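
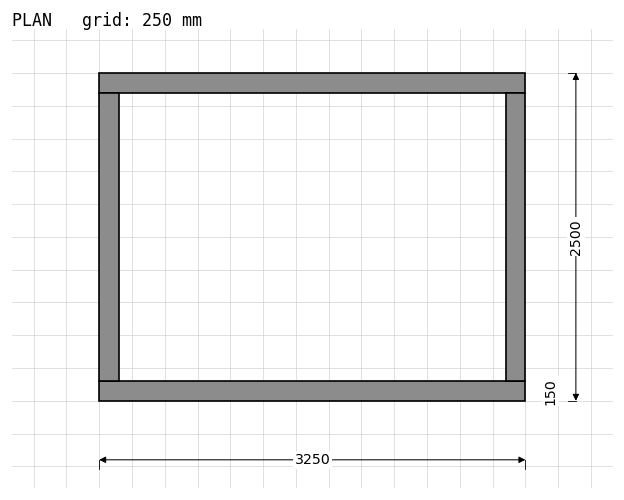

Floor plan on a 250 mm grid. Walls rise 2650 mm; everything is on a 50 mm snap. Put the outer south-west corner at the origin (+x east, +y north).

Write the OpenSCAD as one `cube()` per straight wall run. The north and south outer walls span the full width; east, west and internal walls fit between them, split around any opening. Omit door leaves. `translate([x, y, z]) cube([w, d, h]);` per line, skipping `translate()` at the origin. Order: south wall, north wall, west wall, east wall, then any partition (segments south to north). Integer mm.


cube([3250, 150, 2650]);
translate([0, 2350, 0]) cube([3250, 150, 2650]);
translate([0, 150, 0]) cube([150, 2200, 2650]);
translate([3100, 150, 0]) cube([150, 2200, 2650]);


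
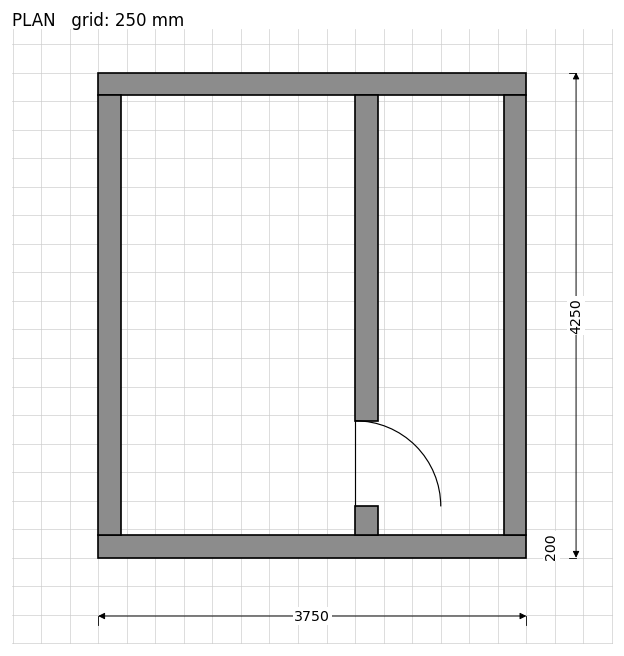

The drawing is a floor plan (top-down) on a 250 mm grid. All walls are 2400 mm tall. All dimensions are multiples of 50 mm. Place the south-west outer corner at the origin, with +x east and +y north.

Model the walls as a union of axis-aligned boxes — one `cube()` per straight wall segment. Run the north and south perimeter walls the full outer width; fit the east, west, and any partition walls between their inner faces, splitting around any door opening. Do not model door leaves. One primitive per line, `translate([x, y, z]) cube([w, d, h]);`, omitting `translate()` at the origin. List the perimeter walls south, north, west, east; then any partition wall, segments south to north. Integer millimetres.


cube([3750, 200, 2400]);
translate([0, 4050, 0]) cube([3750, 200, 2400]);
translate([0, 200, 0]) cube([200, 3850, 2400]);
translate([3550, 200, 0]) cube([200, 3850, 2400]);
translate([2250, 200, 0]) cube([200, 250, 2400]);
translate([2250, 1200, 0]) cube([200, 2850, 2400]);


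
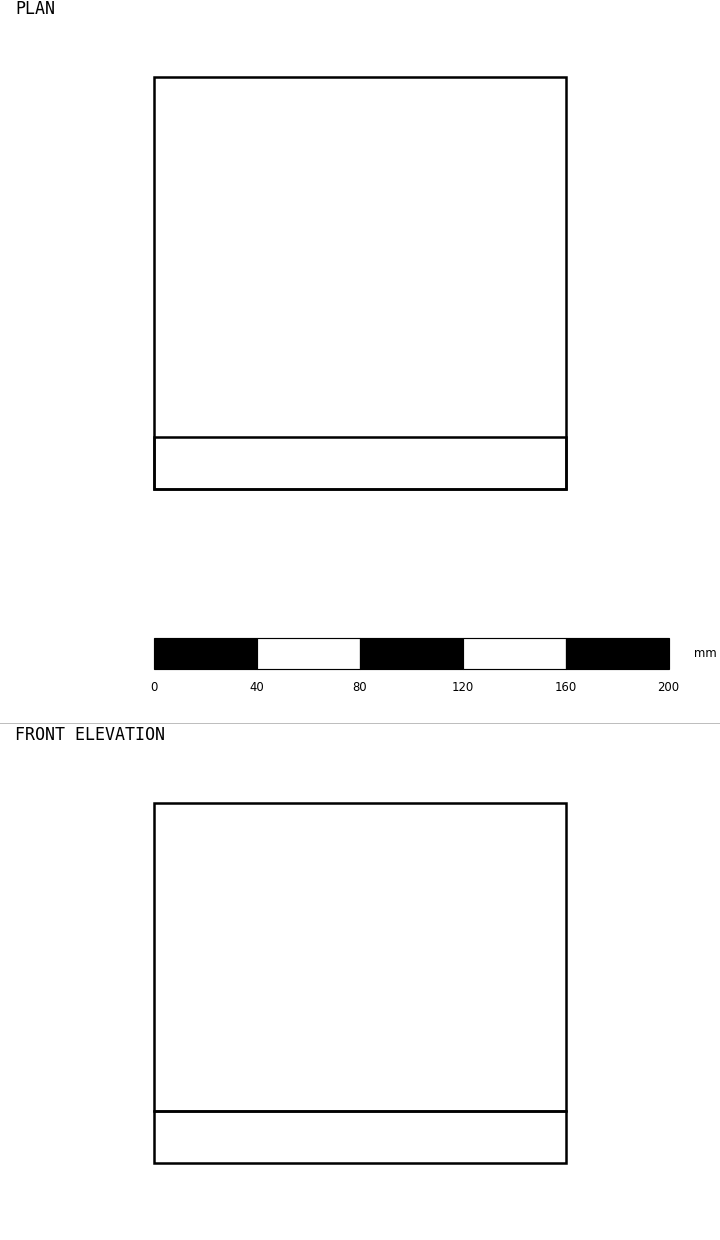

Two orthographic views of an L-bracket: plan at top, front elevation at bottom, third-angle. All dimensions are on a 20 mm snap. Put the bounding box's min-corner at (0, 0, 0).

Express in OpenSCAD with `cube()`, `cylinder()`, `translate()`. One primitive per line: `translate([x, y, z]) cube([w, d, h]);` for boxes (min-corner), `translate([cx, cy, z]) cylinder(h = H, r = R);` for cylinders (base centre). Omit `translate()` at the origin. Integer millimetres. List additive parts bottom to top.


cube([160, 160, 20]);
translate([0, 0, 20]) cube([160, 20, 120]);


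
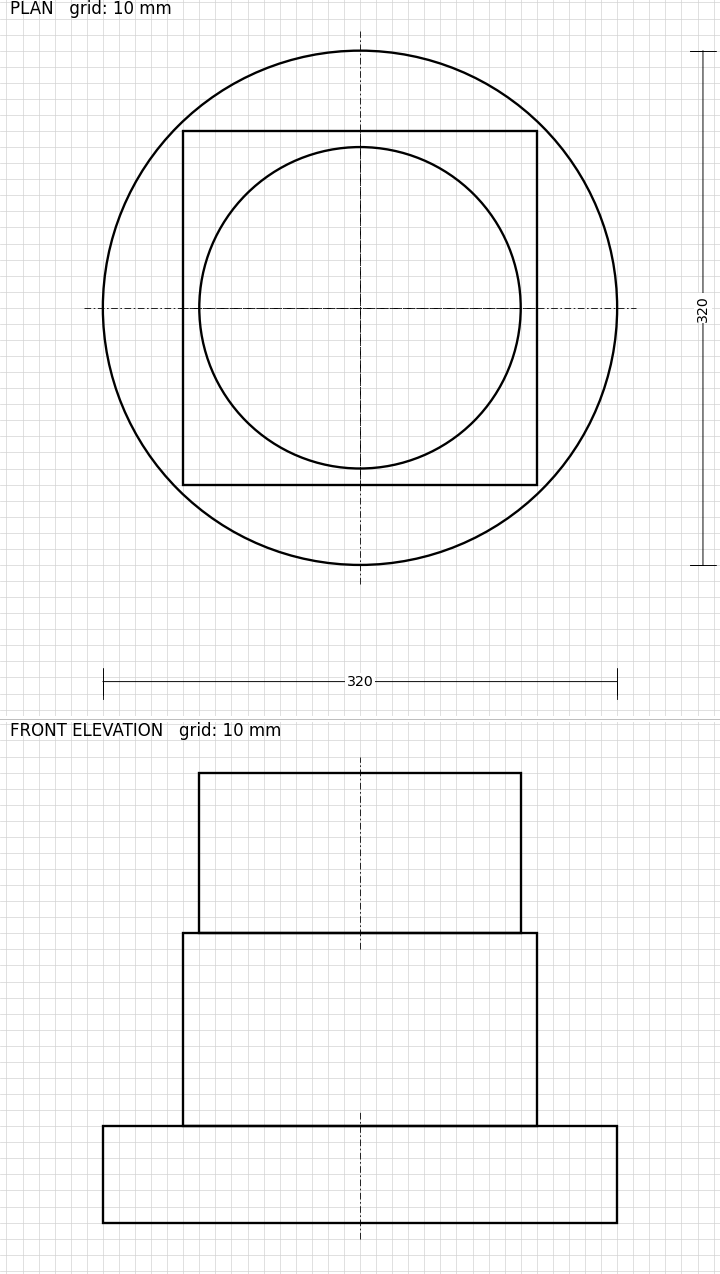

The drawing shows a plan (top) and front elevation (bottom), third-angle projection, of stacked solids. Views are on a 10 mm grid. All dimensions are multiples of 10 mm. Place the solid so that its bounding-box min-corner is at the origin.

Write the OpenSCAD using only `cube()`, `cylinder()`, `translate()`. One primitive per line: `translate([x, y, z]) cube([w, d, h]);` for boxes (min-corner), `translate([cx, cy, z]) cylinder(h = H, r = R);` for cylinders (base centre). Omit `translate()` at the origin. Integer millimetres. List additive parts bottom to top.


translate([160, 160, 0]) cylinder(h = 60, r = 160);
translate([50, 50, 60]) cube([220, 220, 120]);
translate([160, 160, 180]) cylinder(h = 100, r = 100);


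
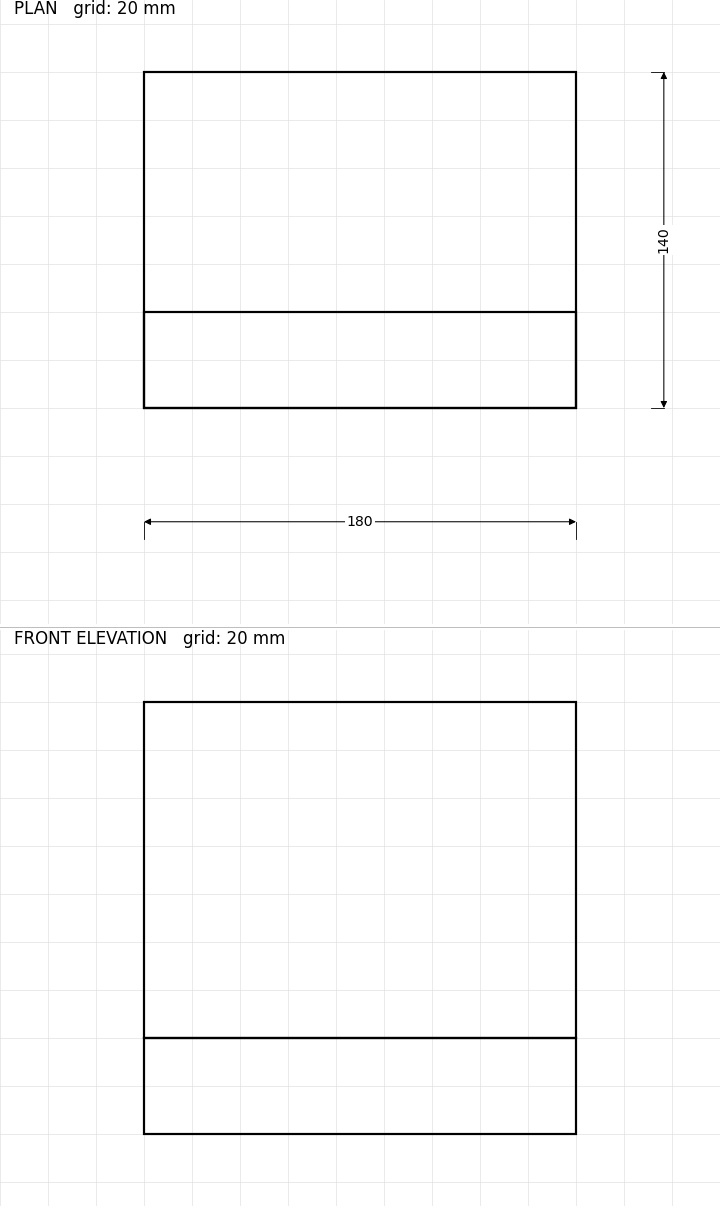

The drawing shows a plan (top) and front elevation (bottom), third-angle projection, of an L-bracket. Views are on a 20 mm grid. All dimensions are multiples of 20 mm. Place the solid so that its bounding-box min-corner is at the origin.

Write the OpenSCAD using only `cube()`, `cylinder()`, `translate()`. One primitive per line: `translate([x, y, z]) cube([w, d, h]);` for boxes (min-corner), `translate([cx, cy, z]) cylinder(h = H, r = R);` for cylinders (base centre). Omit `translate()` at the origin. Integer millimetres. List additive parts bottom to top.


cube([180, 140, 40]);
translate([0, 0, 40]) cube([180, 40, 140]);


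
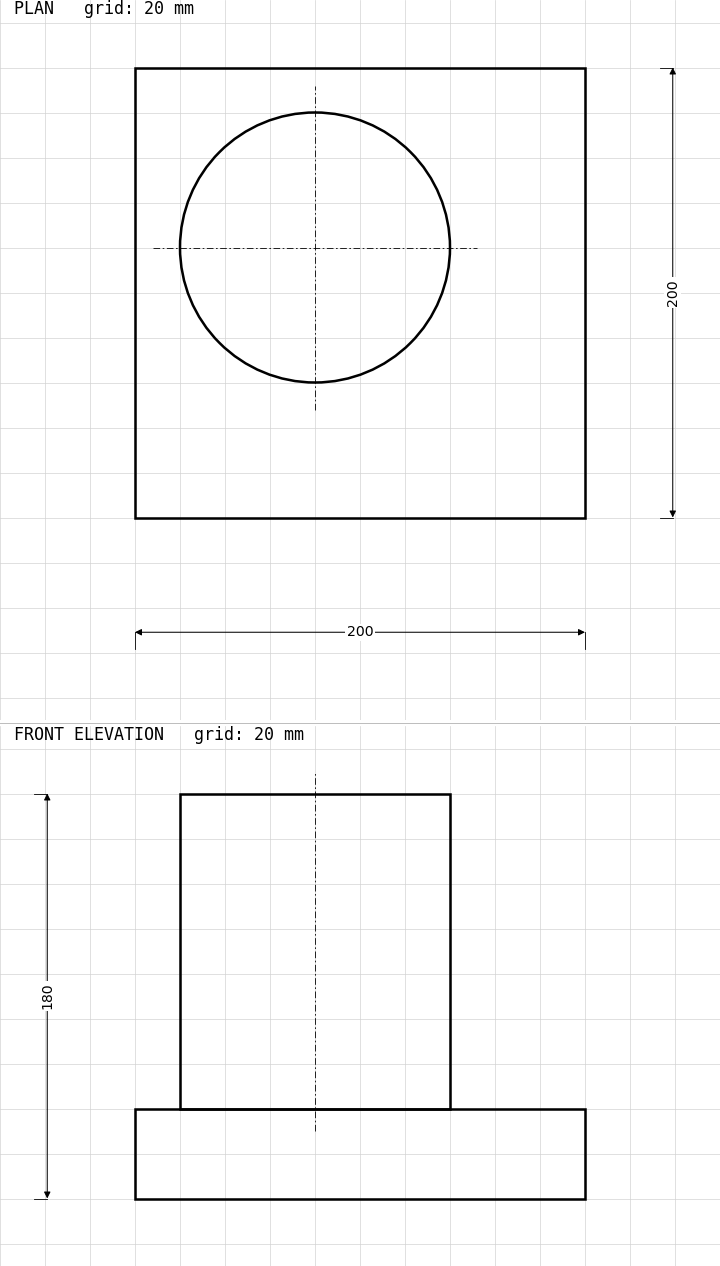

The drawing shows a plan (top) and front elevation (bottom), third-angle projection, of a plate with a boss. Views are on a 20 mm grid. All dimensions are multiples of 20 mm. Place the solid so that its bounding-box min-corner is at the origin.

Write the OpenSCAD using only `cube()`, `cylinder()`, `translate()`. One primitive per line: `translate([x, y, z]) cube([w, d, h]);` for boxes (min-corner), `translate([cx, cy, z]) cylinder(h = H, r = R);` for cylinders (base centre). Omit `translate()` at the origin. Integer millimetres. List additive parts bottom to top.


cube([200, 200, 40]);
translate([80, 120, 40]) cylinder(h = 140, r = 60);


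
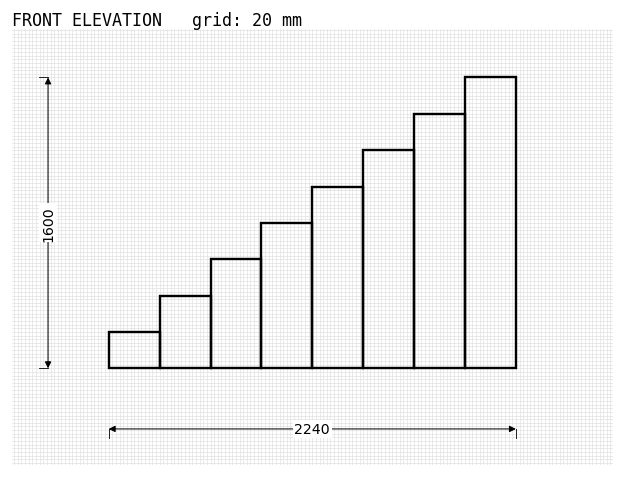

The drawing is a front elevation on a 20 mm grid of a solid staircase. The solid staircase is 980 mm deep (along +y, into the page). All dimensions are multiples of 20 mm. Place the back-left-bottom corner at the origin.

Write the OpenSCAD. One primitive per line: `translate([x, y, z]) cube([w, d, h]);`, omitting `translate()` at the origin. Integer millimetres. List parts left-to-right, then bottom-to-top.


cube([280, 980, 200]);
translate([280, 0, 0]) cube([280, 980, 400]);
translate([560, 0, 0]) cube([280, 980, 600]);
translate([840, 0, 0]) cube([280, 980, 800]);
translate([1120, 0, 0]) cube([280, 980, 1000]);
translate([1400, 0, 0]) cube([280, 980, 1200]);
translate([1680, 0, 0]) cube([280, 980, 1400]);
translate([1960, 0, 0]) cube([280, 980, 1600]);


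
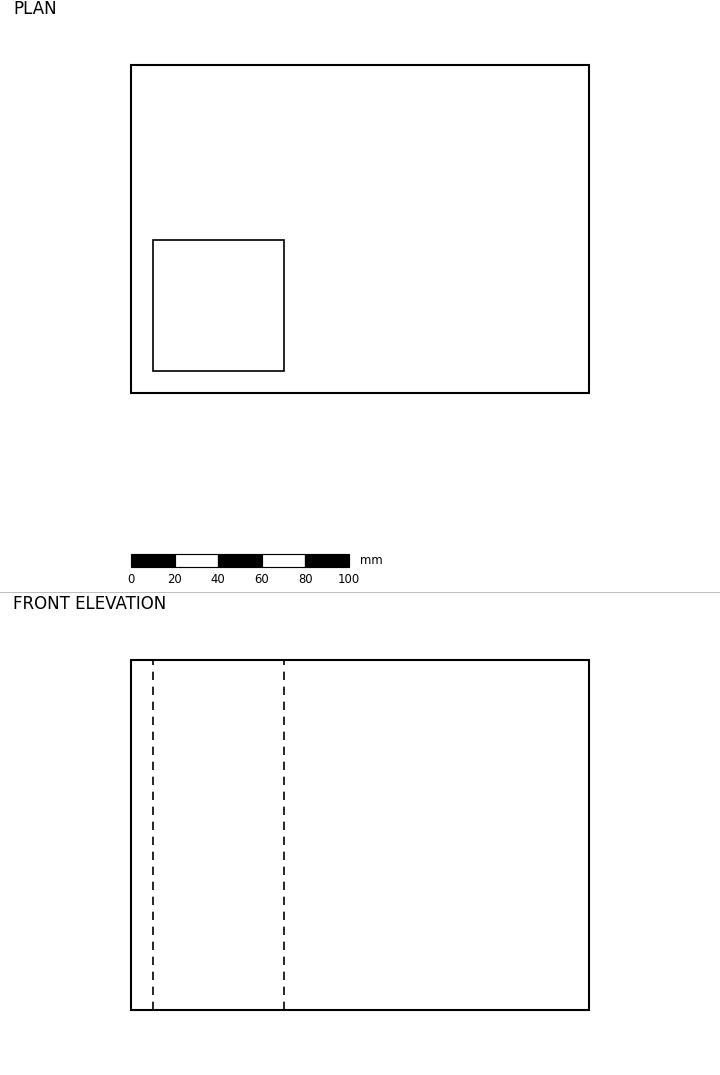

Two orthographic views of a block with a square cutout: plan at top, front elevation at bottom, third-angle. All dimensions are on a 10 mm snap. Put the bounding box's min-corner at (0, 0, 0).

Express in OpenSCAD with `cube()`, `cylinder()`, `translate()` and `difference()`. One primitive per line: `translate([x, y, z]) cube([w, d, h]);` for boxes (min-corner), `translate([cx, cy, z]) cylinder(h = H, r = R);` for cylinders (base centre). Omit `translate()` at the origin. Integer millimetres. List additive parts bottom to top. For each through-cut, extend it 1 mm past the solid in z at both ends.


difference() {
  cube([210, 150, 160]);
  translate([10, 10, -1]) cube([60, 60, 162]);
}


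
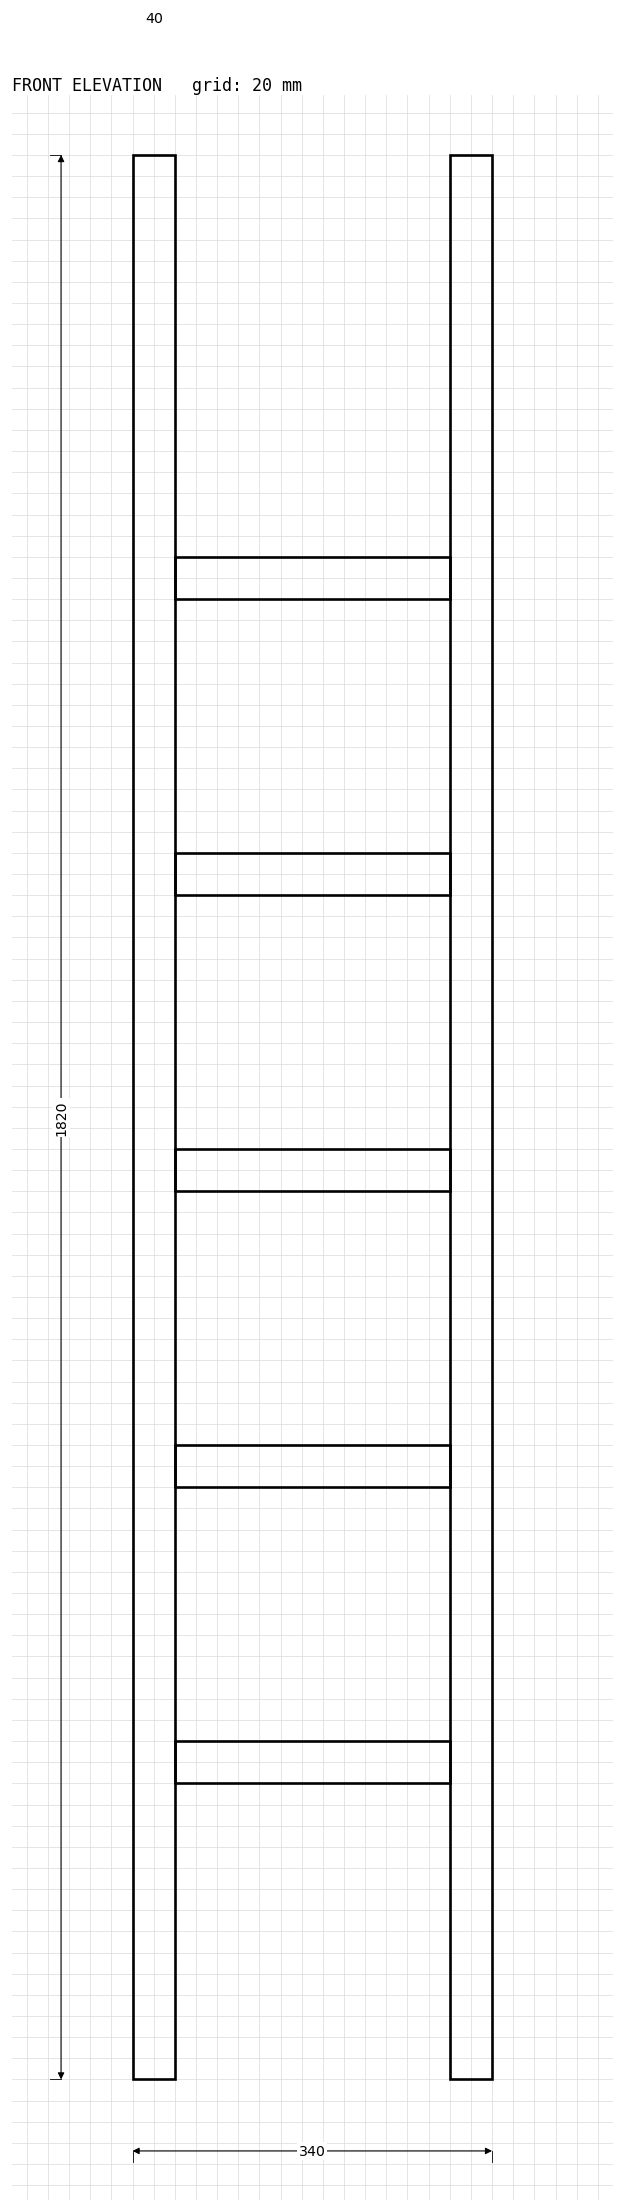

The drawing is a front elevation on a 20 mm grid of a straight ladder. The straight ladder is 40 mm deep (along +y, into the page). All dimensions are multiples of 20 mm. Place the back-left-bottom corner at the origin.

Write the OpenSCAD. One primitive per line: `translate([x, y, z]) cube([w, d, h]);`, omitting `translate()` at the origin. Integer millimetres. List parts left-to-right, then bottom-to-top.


cube([40, 40, 1820]);
translate([40, 0, 280]) cube([260, 40, 40]);
translate([40, 0, 560]) cube([260, 40, 40]);
translate([40, 0, 840]) cube([260, 40, 40]);
translate([40, 0, 1120]) cube([260, 40, 40]);
translate([40, 0, 1400]) cube([260, 40, 40]);
translate([300, 0, 0]) cube([40, 40, 1820]);


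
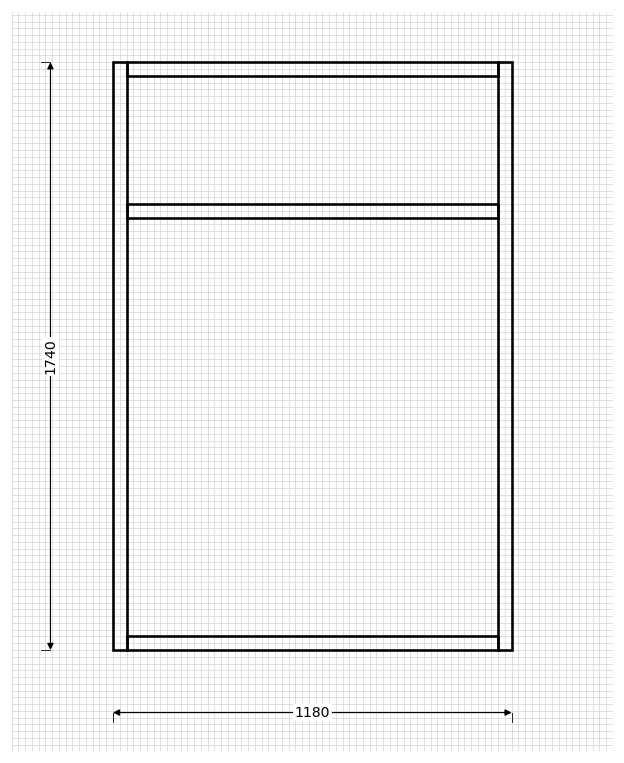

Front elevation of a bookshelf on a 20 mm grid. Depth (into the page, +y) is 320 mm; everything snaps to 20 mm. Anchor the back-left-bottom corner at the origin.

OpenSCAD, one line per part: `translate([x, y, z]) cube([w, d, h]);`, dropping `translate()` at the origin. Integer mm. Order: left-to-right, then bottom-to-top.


cube([40, 320, 1740]);
translate([40, 0, 0]) cube([1100, 320, 40]);
translate([40, 0, 1280]) cube([1100, 320, 40]);
translate([40, 0, 1700]) cube([1100, 320, 40]);
translate([1140, 0, 0]) cube([40, 320, 1740]);


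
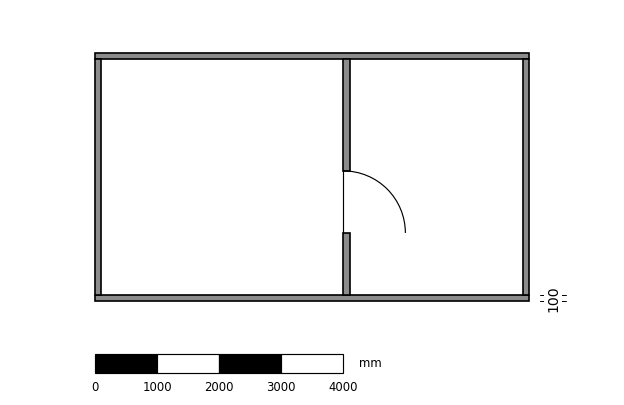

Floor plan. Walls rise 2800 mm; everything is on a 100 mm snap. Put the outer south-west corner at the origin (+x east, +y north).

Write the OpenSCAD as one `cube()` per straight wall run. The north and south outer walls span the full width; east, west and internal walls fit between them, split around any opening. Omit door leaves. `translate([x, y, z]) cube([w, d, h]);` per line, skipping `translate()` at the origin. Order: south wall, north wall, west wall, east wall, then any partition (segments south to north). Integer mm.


cube([7000, 100, 2800]);
translate([0, 3900, 0]) cube([7000, 100, 2800]);
translate([0, 100, 0]) cube([100, 3800, 2800]);
translate([6900, 100, 0]) cube([100, 3800, 2800]);
translate([4000, 100, 0]) cube([100, 1000, 2800]);
translate([4000, 2100, 0]) cube([100, 1800, 2800]);


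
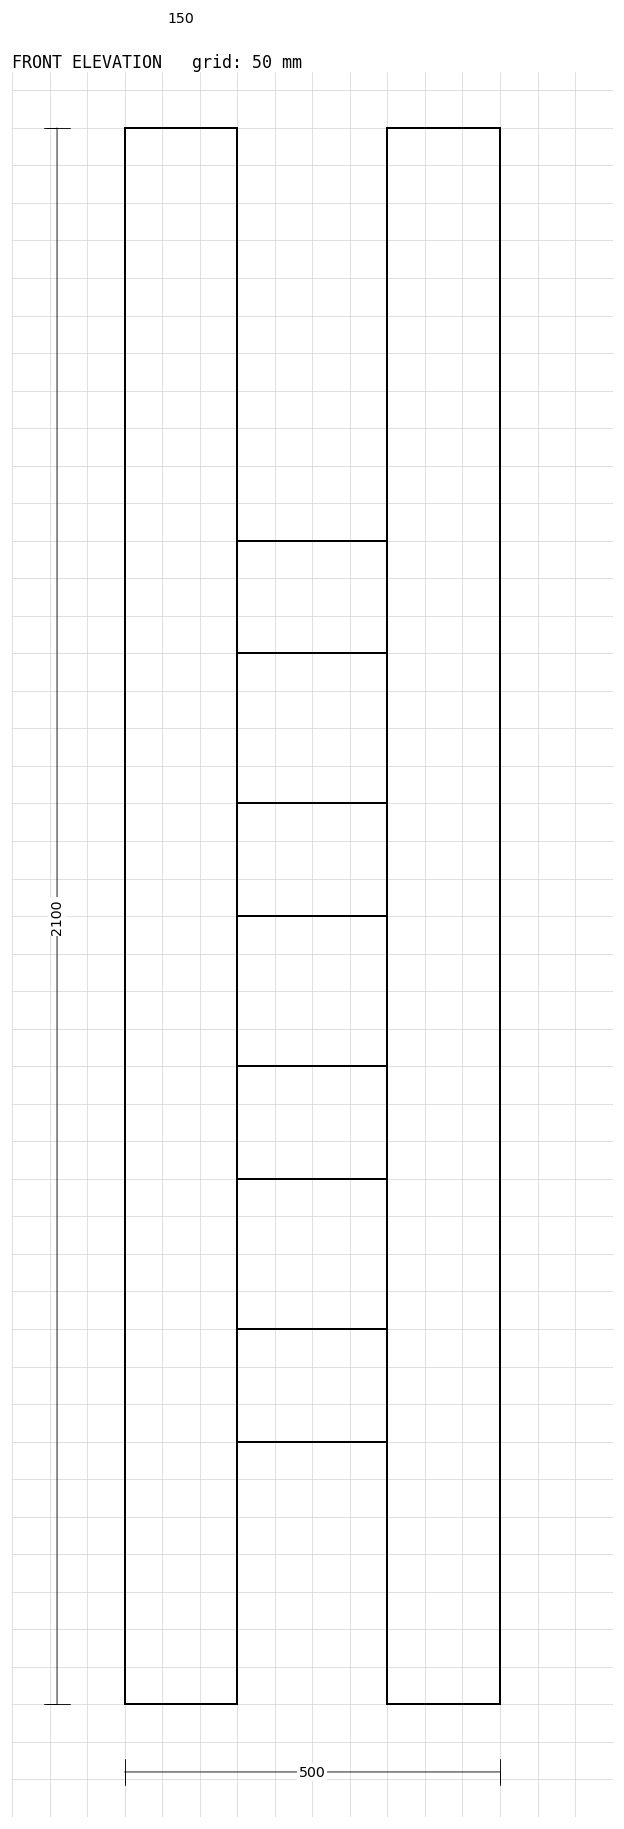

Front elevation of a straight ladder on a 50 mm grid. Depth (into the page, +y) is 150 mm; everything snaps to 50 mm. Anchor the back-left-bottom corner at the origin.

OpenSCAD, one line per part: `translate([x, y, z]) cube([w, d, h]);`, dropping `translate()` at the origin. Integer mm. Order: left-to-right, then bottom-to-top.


cube([150, 150, 2100]);
translate([150, 0, 350]) cube([200, 150, 150]);
translate([150, 0, 700]) cube([200, 150, 150]);
translate([150, 0, 1050]) cube([200, 150, 150]);
translate([150, 0, 1400]) cube([200, 150, 150]);
translate([350, 0, 0]) cube([150, 150, 2100]);


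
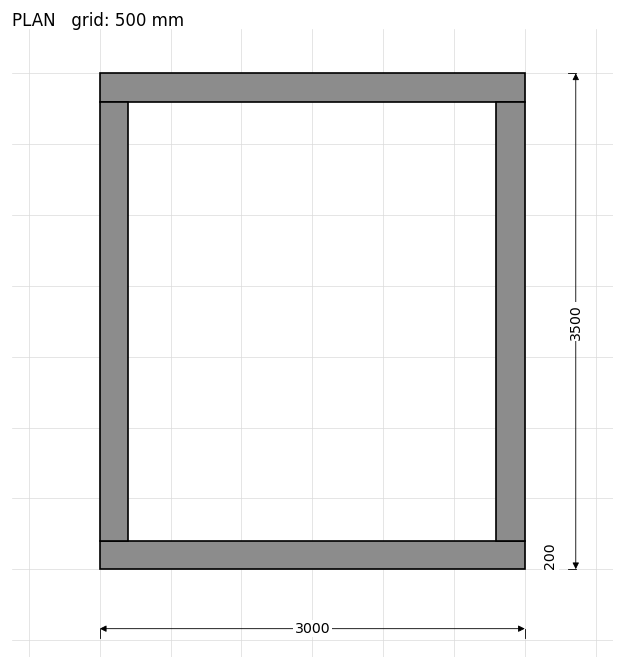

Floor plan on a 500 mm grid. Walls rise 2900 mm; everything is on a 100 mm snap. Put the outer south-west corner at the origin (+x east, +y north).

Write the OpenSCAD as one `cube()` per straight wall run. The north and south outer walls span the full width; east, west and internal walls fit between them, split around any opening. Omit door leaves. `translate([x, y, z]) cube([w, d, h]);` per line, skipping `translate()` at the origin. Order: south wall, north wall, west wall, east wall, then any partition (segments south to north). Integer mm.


cube([3000, 200, 2900]);
translate([0, 3300, 0]) cube([3000, 200, 2900]);
translate([0, 200, 0]) cube([200, 3100, 2900]);
translate([2800, 200, 0]) cube([200, 3100, 2900]);


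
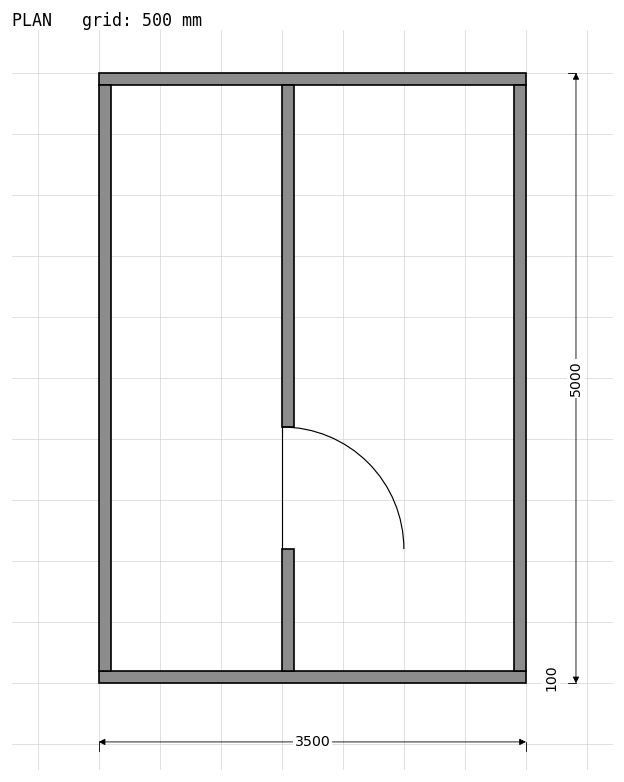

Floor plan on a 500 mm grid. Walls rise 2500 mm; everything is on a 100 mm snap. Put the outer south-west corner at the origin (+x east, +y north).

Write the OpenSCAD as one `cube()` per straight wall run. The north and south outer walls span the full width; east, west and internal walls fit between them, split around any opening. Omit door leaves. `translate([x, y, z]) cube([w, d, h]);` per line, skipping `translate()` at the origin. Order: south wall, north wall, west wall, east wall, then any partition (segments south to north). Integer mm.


cube([3500, 100, 2500]);
translate([0, 4900, 0]) cube([3500, 100, 2500]);
translate([0, 100, 0]) cube([100, 4800, 2500]);
translate([3400, 100, 0]) cube([100, 4800, 2500]);
translate([1500, 100, 0]) cube([100, 1000, 2500]);
translate([1500, 2100, 0]) cube([100, 2800, 2500]);


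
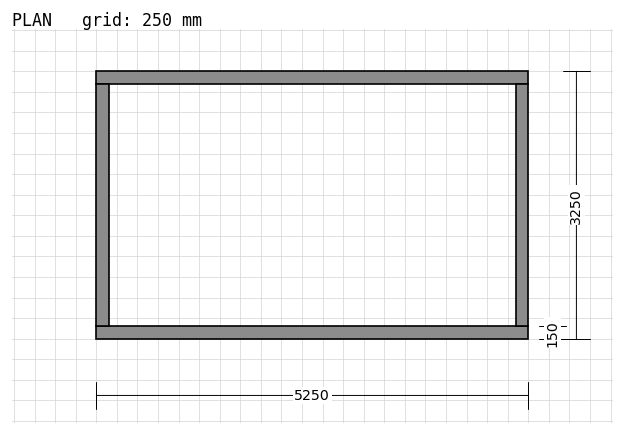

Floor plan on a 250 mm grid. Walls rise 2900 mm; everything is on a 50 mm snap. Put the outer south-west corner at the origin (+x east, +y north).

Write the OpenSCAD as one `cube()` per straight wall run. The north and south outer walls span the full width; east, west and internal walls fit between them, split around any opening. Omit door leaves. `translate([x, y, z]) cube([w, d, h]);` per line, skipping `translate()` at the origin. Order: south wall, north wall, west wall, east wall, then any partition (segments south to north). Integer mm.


cube([5250, 150, 2900]);
translate([0, 3100, 0]) cube([5250, 150, 2900]);
translate([0, 150, 0]) cube([150, 2950, 2900]);
translate([5100, 150, 0]) cube([150, 2950, 2900]);


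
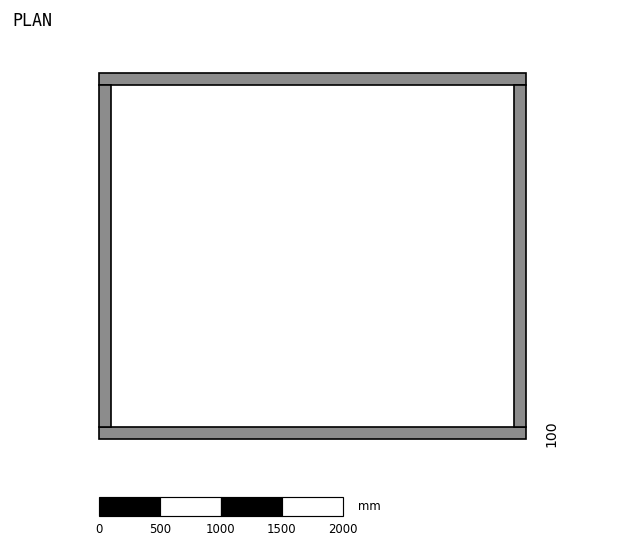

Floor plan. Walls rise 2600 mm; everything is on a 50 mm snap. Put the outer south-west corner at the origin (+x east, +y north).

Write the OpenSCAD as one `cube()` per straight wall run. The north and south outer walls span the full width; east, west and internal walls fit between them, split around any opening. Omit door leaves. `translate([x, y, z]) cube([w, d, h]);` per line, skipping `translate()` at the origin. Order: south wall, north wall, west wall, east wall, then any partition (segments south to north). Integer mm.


cube([3500, 100, 2600]);
translate([0, 2900, 0]) cube([3500, 100, 2600]);
translate([0, 100, 0]) cube([100, 2800, 2600]);
translate([3400, 100, 0]) cube([100, 2800, 2600]);


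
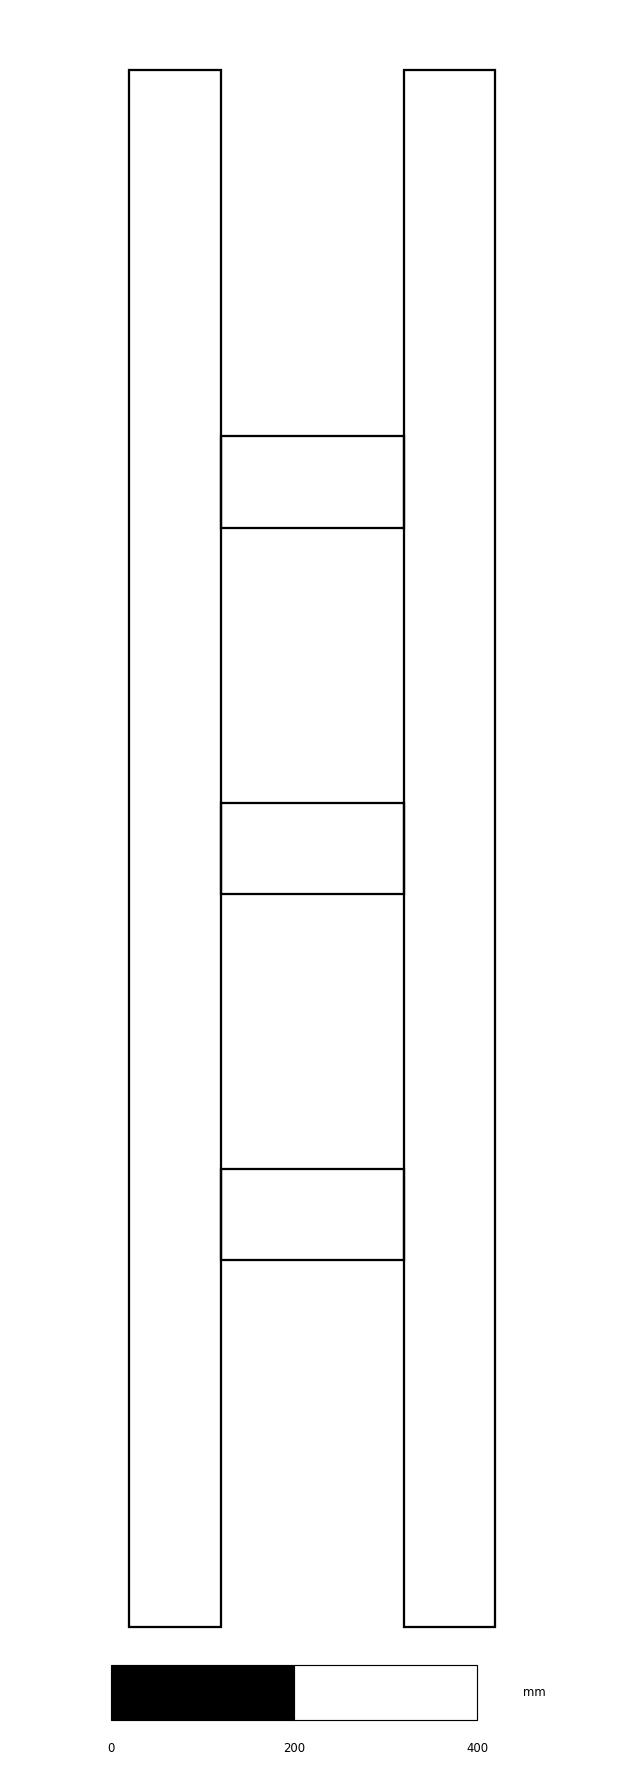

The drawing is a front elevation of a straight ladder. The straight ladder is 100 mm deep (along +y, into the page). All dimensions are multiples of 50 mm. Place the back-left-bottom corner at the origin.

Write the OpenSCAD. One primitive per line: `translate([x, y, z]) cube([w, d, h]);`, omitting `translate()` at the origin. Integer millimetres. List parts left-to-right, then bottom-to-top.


cube([100, 100, 1700]);
translate([100, 0, 400]) cube([200, 100, 100]);
translate([100, 0, 800]) cube([200, 100, 100]);
translate([100, 0, 1200]) cube([200, 100, 100]);
translate([300, 0, 0]) cube([100, 100, 1700]);


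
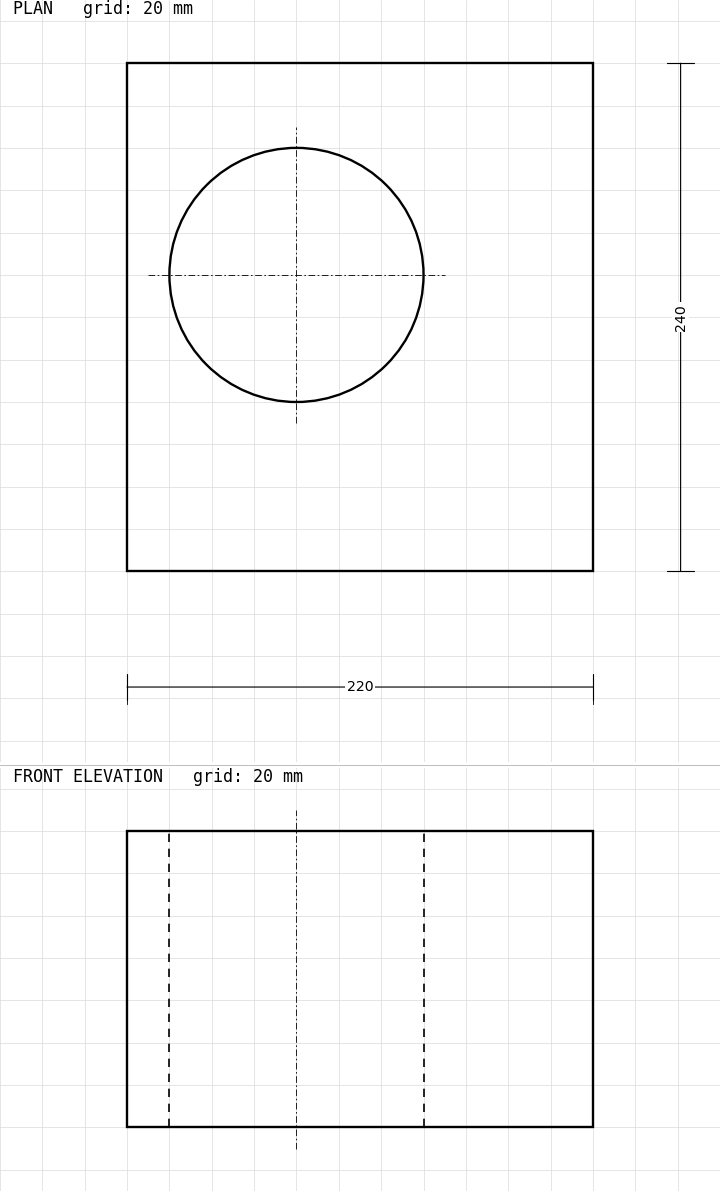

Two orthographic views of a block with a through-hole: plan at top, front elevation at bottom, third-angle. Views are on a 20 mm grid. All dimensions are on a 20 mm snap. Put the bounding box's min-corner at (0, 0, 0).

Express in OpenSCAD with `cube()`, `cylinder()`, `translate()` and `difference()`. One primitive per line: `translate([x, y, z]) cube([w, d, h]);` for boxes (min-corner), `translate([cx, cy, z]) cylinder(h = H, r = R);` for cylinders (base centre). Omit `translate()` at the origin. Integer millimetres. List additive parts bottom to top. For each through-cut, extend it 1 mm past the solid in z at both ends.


difference() {
  cube([220, 240, 140]);
  translate([80, 140, -1]) cylinder(h = 142, r = 60);
}


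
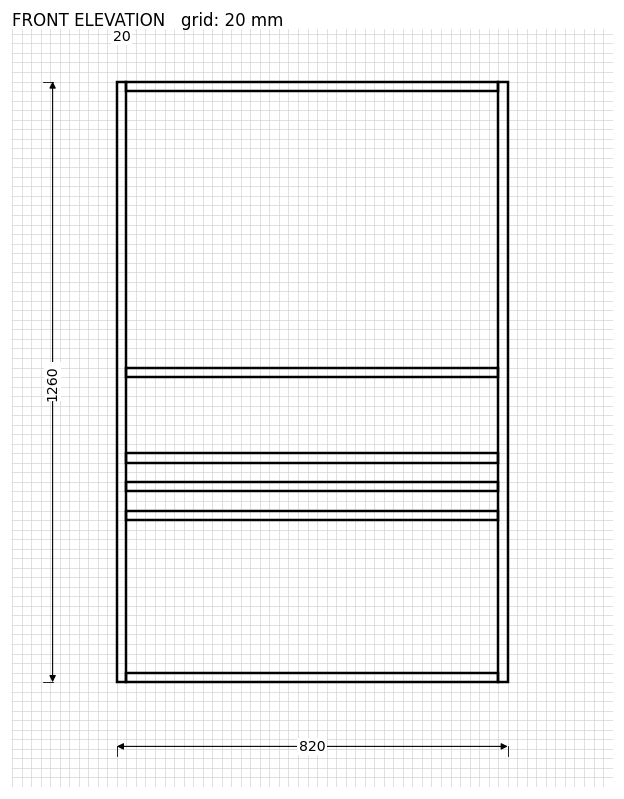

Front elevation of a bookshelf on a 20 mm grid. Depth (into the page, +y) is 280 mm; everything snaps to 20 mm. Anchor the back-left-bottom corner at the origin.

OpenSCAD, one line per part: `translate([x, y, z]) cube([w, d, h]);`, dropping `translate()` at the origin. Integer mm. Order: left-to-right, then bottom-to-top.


cube([20, 280, 1260]);
translate([20, 0, 0]) cube([780, 280, 20]);
translate([20, 0, 340]) cube([780, 280, 20]);
translate([20, 0, 400]) cube([780, 280, 20]);
translate([20, 0, 460]) cube([780, 280, 20]);
translate([20, 0, 640]) cube([780, 280, 20]);
translate([20, 0, 1240]) cube([780, 280, 20]);
translate([800, 0, 0]) cube([20, 280, 1260]);


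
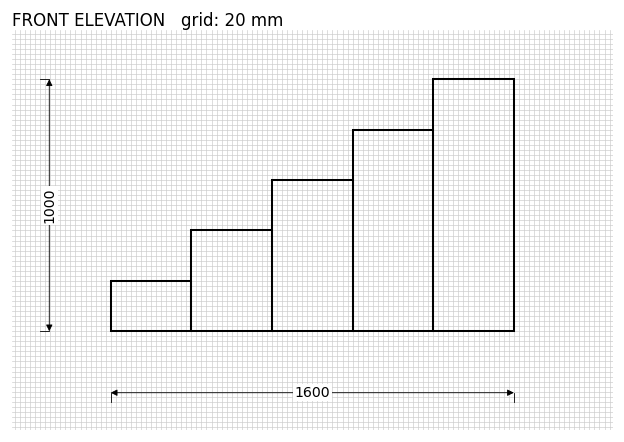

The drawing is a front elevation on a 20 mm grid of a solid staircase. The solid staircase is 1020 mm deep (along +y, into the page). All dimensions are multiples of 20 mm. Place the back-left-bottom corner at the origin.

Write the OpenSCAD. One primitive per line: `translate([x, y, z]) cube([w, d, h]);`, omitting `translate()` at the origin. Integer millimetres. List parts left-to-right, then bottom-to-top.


cube([320, 1020, 200]);
translate([320, 0, 0]) cube([320, 1020, 400]);
translate([640, 0, 0]) cube([320, 1020, 600]);
translate([960, 0, 0]) cube([320, 1020, 800]);
translate([1280, 0, 0]) cube([320, 1020, 1000]);


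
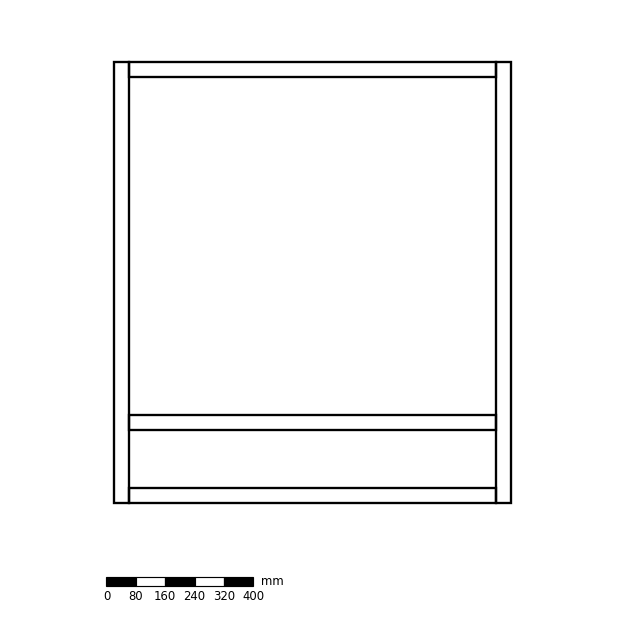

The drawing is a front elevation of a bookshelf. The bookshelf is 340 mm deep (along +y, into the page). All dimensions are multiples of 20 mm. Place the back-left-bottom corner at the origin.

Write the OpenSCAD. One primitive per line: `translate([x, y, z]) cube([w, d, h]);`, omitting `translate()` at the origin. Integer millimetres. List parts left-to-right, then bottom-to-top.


cube([40, 340, 1200]);
translate([40, 0, 0]) cube([1000, 340, 40]);
translate([40, 0, 200]) cube([1000, 340, 40]);
translate([40, 0, 1160]) cube([1000, 340, 40]);
translate([1040, 0, 0]) cube([40, 340, 1200]);


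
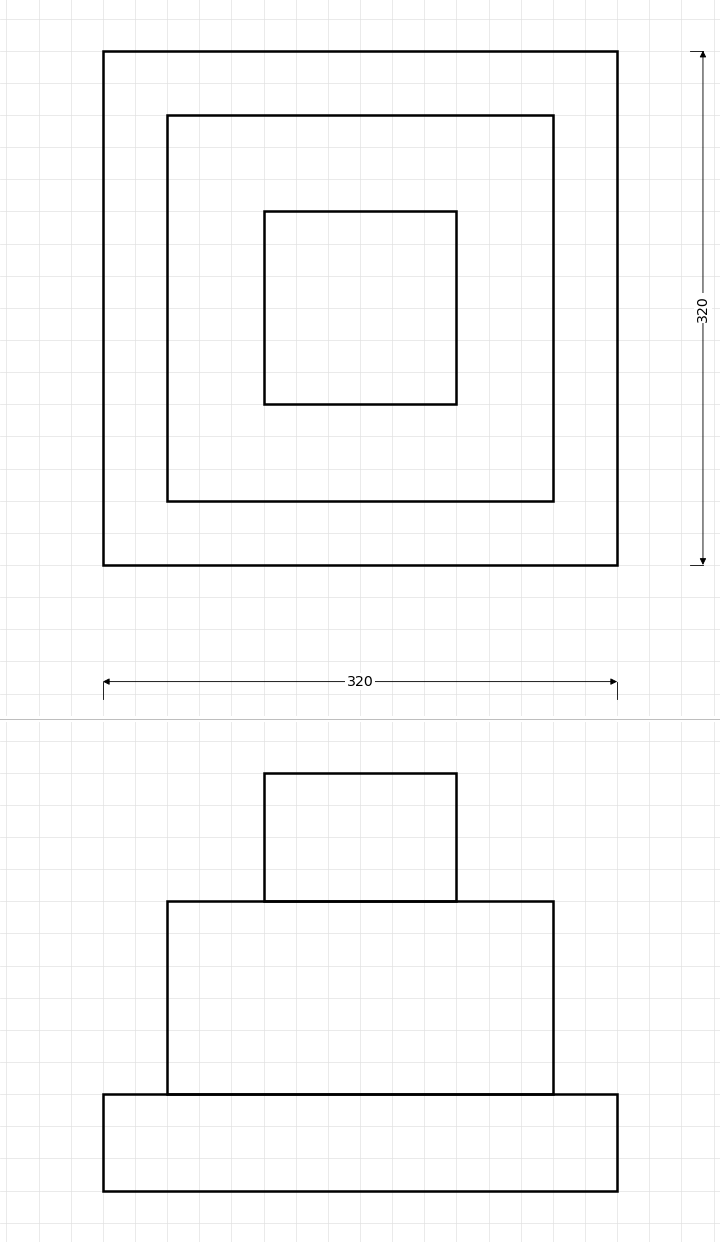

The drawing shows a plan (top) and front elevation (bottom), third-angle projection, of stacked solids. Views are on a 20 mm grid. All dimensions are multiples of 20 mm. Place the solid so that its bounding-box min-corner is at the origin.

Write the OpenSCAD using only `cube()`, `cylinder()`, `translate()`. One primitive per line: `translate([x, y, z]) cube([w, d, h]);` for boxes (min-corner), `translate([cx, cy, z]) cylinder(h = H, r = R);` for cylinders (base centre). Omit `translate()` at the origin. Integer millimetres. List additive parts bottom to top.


cube([320, 320, 60]);
translate([40, 40, 60]) cube([240, 240, 120]);
translate([100, 100, 180]) cube([120, 120, 80]);


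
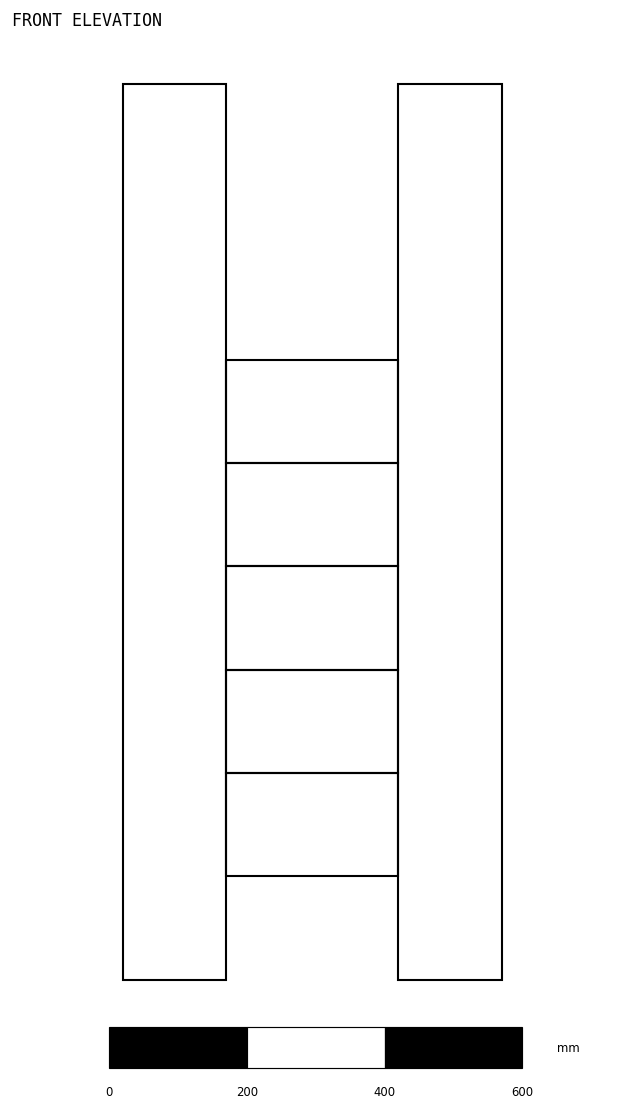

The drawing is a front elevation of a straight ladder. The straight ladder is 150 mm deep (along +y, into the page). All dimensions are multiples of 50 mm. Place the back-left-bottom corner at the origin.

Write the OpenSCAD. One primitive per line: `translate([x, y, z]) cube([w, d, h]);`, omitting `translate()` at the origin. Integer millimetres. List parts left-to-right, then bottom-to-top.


cube([150, 150, 1300]);
translate([150, 0, 150]) cube([250, 150, 150]);
translate([150, 0, 300]) cube([250, 150, 150]);
translate([150, 0, 450]) cube([250, 150, 150]);
translate([150, 0, 600]) cube([250, 150, 150]);
translate([150, 0, 750]) cube([250, 150, 150]);
translate([400, 0, 0]) cube([150, 150, 1300]);


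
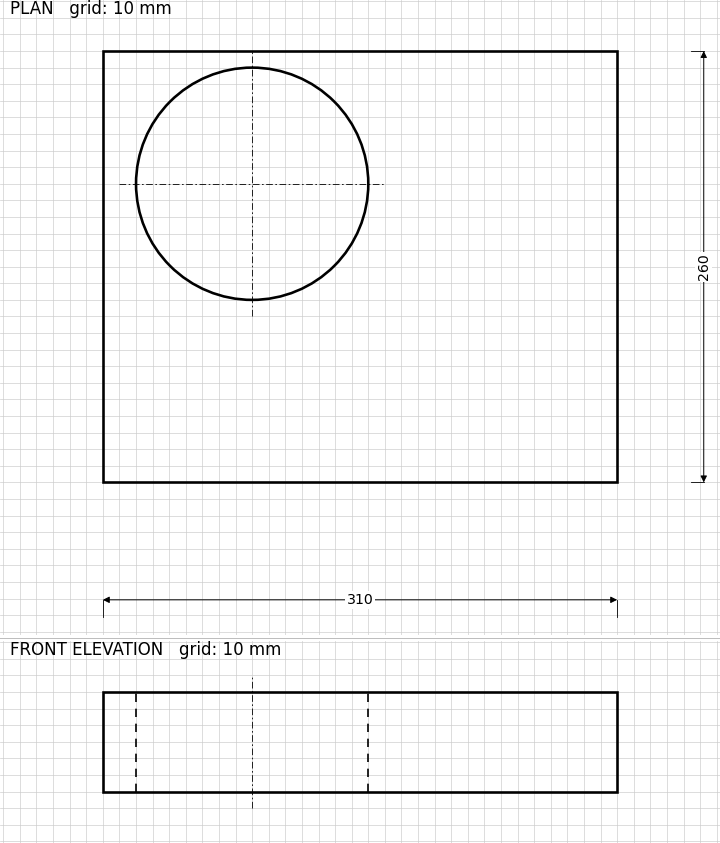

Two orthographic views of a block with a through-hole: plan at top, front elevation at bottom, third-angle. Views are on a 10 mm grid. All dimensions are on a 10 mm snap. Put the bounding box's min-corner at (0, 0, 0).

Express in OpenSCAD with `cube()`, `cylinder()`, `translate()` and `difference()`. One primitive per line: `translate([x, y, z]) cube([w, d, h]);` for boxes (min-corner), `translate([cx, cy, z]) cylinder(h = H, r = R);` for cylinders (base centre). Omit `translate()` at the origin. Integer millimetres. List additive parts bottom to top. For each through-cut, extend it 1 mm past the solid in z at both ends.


difference() {
  cube([310, 260, 60]);
  translate([90, 180, -1]) cylinder(h = 62, r = 70);
}


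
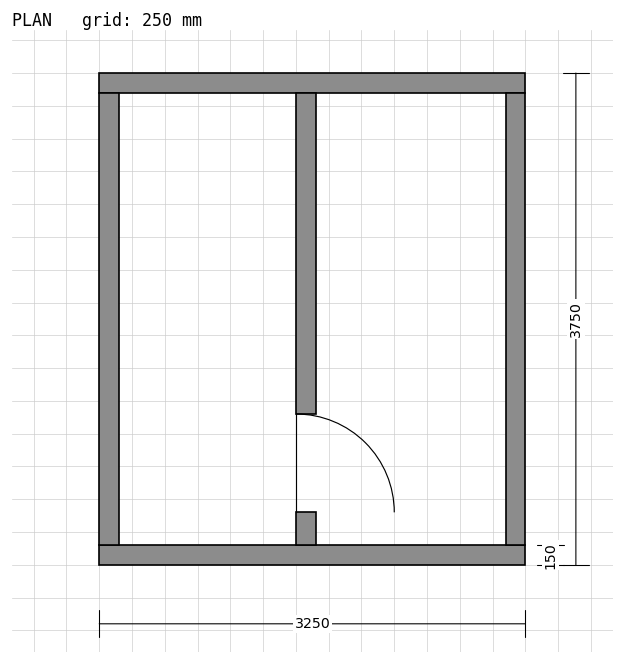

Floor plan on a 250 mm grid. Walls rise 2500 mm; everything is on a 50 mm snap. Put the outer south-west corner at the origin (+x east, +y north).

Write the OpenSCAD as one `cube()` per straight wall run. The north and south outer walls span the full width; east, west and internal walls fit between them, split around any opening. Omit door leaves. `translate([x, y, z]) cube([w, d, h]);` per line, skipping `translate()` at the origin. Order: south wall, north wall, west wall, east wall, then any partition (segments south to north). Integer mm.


cube([3250, 150, 2500]);
translate([0, 3600, 0]) cube([3250, 150, 2500]);
translate([0, 150, 0]) cube([150, 3450, 2500]);
translate([3100, 150, 0]) cube([150, 3450, 2500]);
translate([1500, 150, 0]) cube([150, 250, 2500]);
translate([1500, 1150, 0]) cube([150, 2450, 2500]);


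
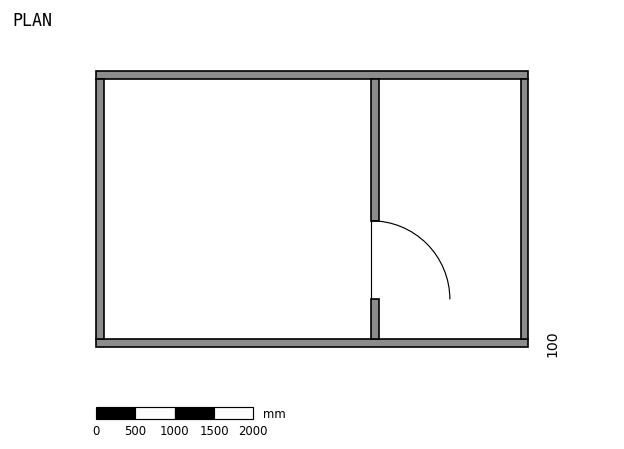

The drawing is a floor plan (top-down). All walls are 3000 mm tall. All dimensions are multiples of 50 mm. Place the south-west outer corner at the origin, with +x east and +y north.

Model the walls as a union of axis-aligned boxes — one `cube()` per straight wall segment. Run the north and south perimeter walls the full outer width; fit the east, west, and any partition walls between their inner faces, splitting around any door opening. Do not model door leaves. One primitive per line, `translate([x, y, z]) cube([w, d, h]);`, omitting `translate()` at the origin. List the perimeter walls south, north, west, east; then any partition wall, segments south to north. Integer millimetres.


cube([5500, 100, 3000]);
translate([0, 3400, 0]) cube([5500, 100, 3000]);
translate([0, 100, 0]) cube([100, 3300, 3000]);
translate([5400, 100, 0]) cube([100, 3300, 3000]);
translate([3500, 100, 0]) cube([100, 500, 3000]);
translate([3500, 1600, 0]) cube([100, 1800, 3000]);


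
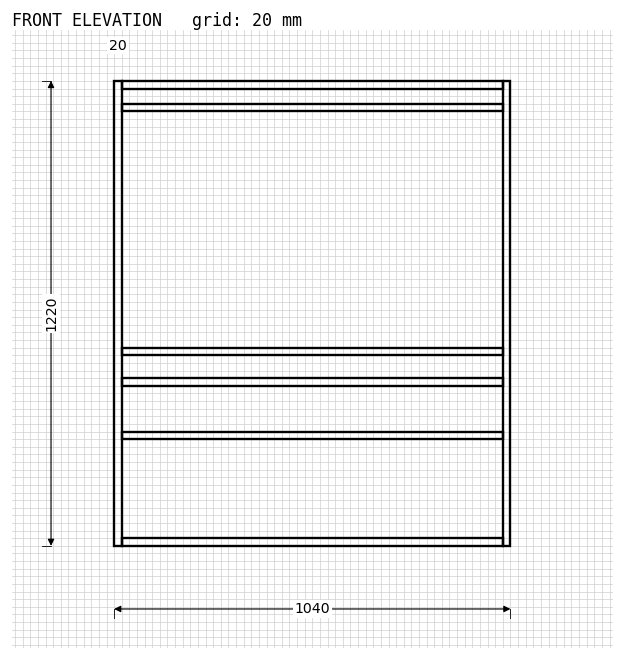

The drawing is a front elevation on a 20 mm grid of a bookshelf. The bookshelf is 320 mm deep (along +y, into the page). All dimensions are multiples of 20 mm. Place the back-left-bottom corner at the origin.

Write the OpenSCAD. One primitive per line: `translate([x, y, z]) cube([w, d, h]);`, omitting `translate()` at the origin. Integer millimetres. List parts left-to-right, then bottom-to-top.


cube([20, 320, 1220]);
translate([20, 0, 0]) cube([1000, 320, 20]);
translate([20, 0, 280]) cube([1000, 320, 20]);
translate([20, 0, 420]) cube([1000, 320, 20]);
translate([20, 0, 500]) cube([1000, 320, 20]);
translate([20, 0, 1140]) cube([1000, 320, 20]);
translate([20, 0, 1200]) cube([1000, 320, 20]);
translate([1020, 0, 0]) cube([20, 320, 1220]);


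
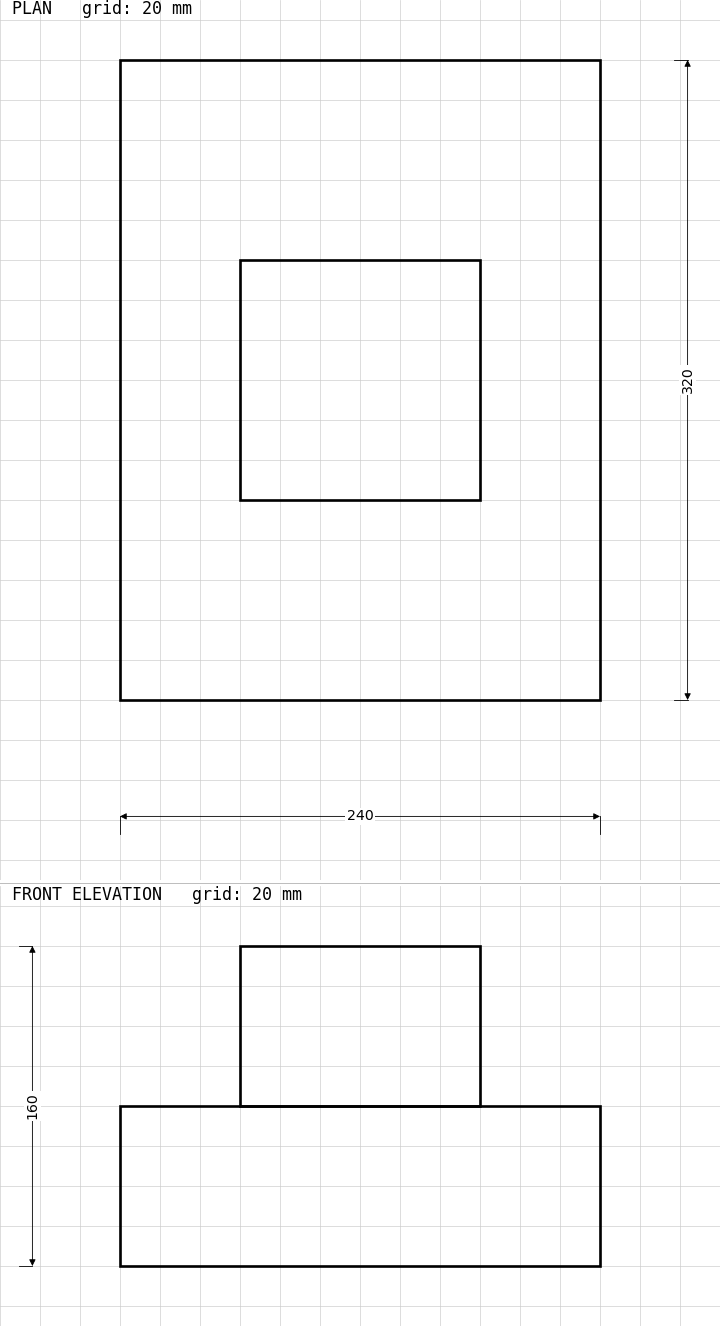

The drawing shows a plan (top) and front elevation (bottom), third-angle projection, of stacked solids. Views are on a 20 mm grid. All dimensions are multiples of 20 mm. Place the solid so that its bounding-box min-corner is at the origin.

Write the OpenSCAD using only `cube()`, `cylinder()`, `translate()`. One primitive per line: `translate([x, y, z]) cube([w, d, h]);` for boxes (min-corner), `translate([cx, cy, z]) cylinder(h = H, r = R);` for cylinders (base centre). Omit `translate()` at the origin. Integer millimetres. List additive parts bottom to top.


cube([240, 320, 80]);
translate([60, 100, 80]) cube([120, 120, 80]);


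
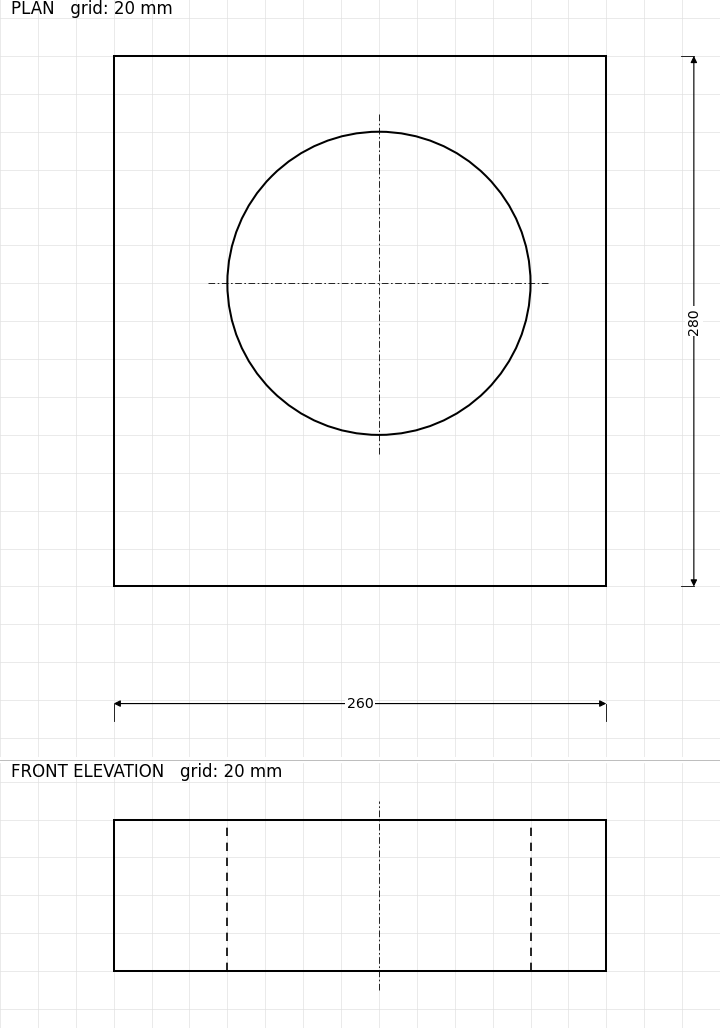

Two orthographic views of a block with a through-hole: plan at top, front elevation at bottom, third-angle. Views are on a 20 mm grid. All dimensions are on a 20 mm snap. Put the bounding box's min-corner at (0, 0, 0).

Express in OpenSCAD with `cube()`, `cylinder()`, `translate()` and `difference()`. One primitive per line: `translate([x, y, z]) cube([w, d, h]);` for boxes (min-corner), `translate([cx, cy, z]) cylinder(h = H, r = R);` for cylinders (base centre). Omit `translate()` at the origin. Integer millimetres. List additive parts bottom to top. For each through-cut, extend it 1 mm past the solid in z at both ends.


difference() {
  cube([260, 280, 80]);
  translate([140, 160, -1]) cylinder(h = 82, r = 80);
}


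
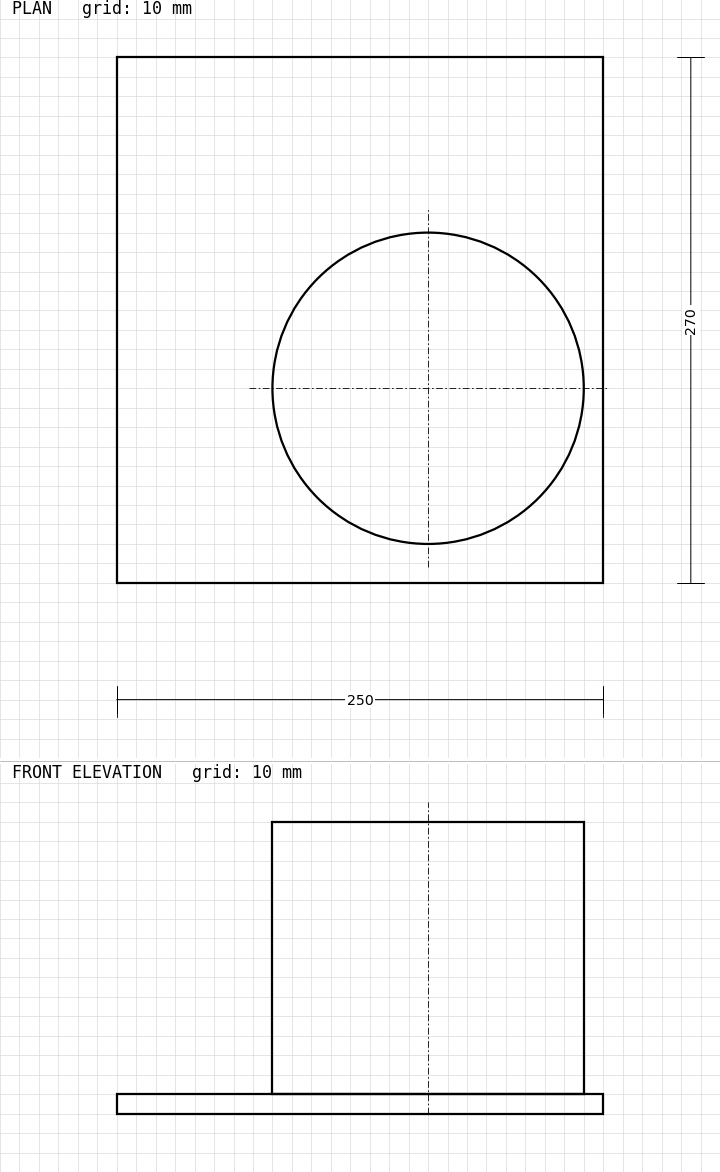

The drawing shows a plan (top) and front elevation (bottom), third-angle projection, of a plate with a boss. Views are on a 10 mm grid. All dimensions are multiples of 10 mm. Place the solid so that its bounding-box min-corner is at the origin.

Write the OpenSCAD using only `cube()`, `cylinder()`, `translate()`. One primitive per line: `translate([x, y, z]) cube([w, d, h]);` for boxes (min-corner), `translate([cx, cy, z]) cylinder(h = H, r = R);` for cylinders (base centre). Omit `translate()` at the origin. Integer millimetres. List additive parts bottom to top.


cube([250, 270, 10]);
translate([160, 100, 10]) cylinder(h = 140, r = 80);


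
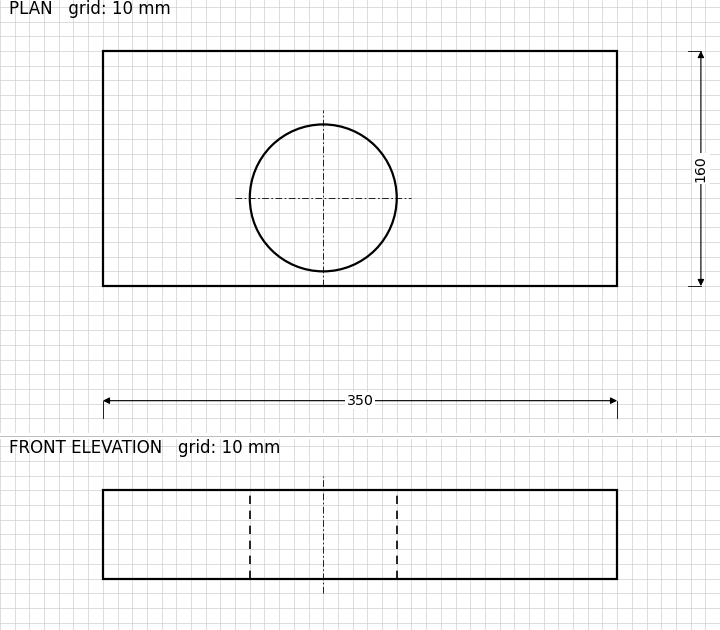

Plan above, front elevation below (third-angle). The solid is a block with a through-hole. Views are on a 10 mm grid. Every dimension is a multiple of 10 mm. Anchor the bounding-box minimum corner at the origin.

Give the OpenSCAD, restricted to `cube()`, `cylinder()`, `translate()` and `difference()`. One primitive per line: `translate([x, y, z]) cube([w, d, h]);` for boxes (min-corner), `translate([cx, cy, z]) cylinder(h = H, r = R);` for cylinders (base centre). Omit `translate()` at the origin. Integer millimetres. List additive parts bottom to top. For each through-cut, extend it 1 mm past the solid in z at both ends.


difference() {
  cube([350, 160, 60]);
  translate([150, 60, -1]) cylinder(h = 62, r = 50);
}


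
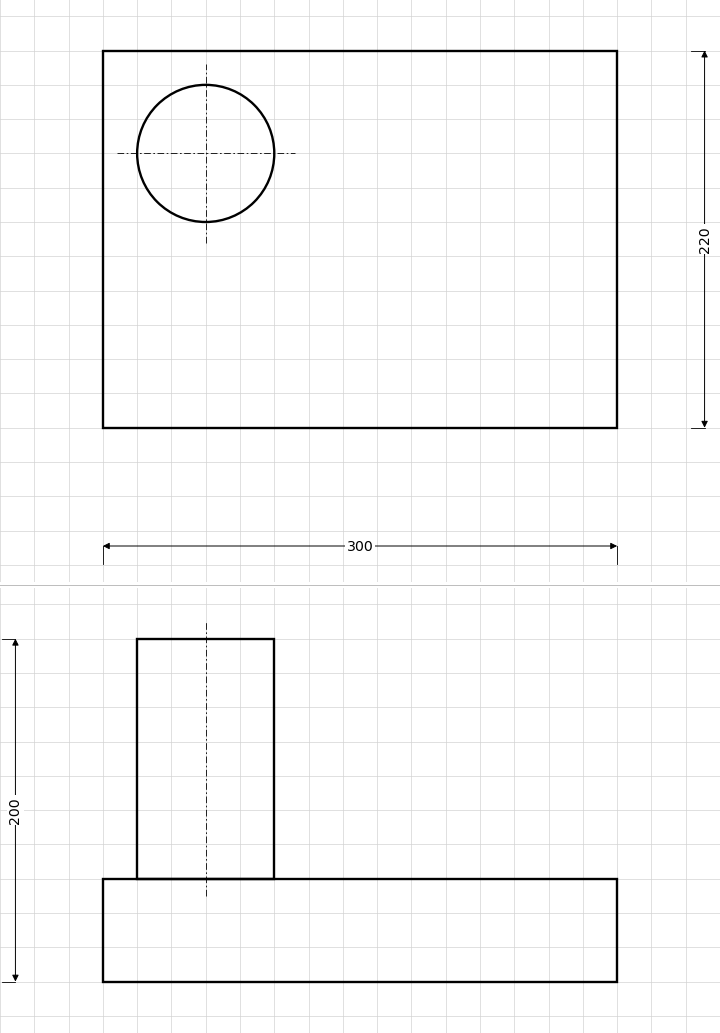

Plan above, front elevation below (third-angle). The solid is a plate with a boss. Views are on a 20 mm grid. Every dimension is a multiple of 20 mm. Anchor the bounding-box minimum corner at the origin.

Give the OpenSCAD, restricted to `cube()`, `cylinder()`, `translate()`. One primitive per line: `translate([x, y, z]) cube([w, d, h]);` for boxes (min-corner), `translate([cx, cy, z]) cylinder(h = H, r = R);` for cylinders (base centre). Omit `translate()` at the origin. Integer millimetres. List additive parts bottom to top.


cube([300, 220, 60]);
translate([60, 160, 60]) cylinder(h = 140, r = 40);


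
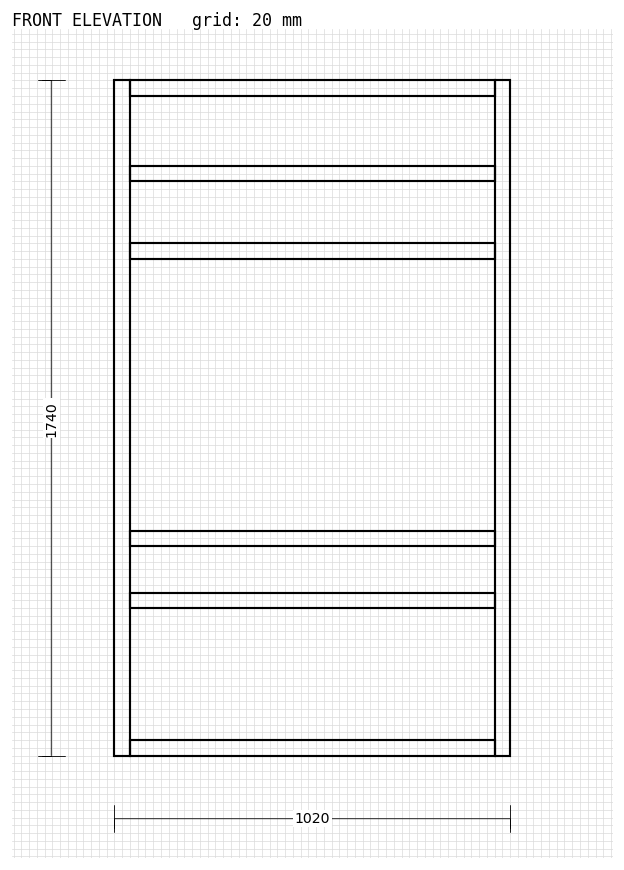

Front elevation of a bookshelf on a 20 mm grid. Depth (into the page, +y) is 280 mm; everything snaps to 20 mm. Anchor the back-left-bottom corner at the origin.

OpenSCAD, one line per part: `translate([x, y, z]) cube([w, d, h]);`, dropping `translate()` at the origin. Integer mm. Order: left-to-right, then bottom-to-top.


cube([40, 280, 1740]);
translate([40, 0, 0]) cube([940, 280, 40]);
translate([40, 0, 380]) cube([940, 280, 40]);
translate([40, 0, 540]) cube([940, 280, 40]);
translate([40, 0, 1280]) cube([940, 280, 40]);
translate([40, 0, 1480]) cube([940, 280, 40]);
translate([40, 0, 1700]) cube([940, 280, 40]);
translate([980, 0, 0]) cube([40, 280, 1740]);


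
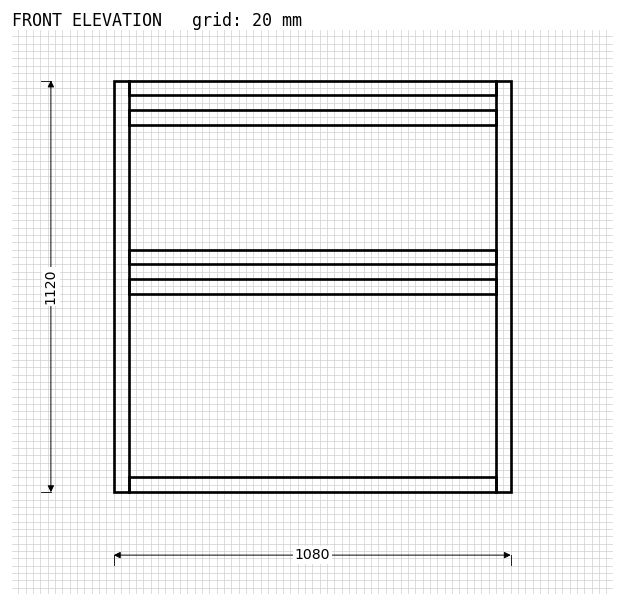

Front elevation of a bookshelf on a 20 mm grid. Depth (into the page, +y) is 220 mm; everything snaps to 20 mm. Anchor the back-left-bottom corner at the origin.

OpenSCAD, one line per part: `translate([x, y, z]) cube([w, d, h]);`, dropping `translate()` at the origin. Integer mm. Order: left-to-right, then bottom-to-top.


cube([40, 220, 1120]);
translate([40, 0, 0]) cube([1000, 220, 40]);
translate([40, 0, 540]) cube([1000, 220, 40]);
translate([40, 0, 620]) cube([1000, 220, 40]);
translate([40, 0, 1000]) cube([1000, 220, 40]);
translate([40, 0, 1080]) cube([1000, 220, 40]);
translate([1040, 0, 0]) cube([40, 220, 1120]);


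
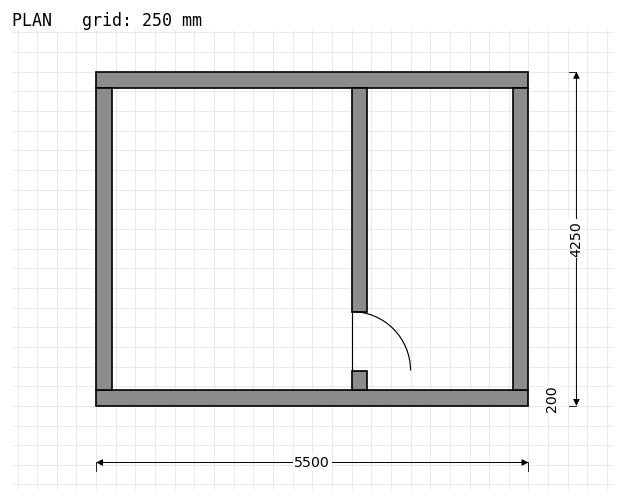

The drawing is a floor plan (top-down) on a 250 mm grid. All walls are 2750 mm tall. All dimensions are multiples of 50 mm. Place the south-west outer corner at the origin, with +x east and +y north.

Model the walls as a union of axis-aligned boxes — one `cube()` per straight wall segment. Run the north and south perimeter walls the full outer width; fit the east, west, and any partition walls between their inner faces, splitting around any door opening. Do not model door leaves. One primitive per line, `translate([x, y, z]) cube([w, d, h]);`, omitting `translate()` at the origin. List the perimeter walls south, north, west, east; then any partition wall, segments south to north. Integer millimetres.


cube([5500, 200, 2750]);
translate([0, 4050, 0]) cube([5500, 200, 2750]);
translate([0, 200, 0]) cube([200, 3850, 2750]);
translate([5300, 200, 0]) cube([200, 3850, 2750]);
translate([3250, 200, 0]) cube([200, 250, 2750]);
translate([3250, 1200, 0]) cube([200, 2850, 2750]);


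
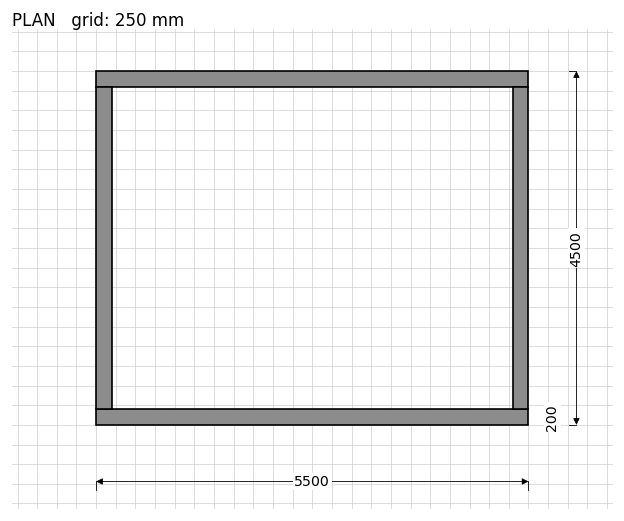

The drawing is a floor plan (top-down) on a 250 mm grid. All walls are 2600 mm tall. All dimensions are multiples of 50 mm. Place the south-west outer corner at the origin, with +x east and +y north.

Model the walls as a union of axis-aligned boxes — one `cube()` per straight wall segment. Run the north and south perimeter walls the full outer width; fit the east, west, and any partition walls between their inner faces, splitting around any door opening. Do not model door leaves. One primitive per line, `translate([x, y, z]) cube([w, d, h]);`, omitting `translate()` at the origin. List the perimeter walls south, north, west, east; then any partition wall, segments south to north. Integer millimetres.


cube([5500, 200, 2600]);
translate([0, 4300, 0]) cube([5500, 200, 2600]);
translate([0, 200, 0]) cube([200, 4100, 2600]);
translate([5300, 200, 0]) cube([200, 4100, 2600]);
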